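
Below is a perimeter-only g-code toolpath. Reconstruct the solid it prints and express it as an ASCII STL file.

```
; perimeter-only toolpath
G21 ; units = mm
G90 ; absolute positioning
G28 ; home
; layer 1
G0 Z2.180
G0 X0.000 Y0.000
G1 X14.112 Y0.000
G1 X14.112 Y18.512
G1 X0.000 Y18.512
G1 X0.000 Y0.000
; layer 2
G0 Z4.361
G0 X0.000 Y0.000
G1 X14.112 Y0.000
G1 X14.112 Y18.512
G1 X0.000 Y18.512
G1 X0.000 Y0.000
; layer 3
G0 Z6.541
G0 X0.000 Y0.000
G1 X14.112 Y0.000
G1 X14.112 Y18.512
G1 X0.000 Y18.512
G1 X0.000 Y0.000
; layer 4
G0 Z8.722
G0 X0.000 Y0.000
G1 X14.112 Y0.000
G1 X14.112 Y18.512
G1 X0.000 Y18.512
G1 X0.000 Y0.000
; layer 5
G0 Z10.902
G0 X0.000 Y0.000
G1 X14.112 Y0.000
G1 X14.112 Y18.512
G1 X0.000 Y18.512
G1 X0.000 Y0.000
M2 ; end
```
solid part
  facet normal 0.0000 0.0000 -1.0000
    outer loop
      vertex 14.112 18.512 0.000
      vertex 14.112 0.000 0.000
      vertex 0.000 0.000 0.000
    endloop
  endfacet
  facet normal 0.0000 0.0000 -1.0000
    outer loop
      vertex 0.000 18.512 0.000
      vertex 14.112 18.512 0.000
      vertex 0.000 0.000 0.000
    endloop
  endfacet
  facet normal 0.0000 0.0000 1.0000
    outer loop
      vertex 0.000 0.000 10.902
      vertex 14.112 0.000 10.902
      vertex 14.112 18.512 10.902
    endloop
  endfacet
  facet normal 0.0000 0.0000 1.0000
    outer loop
      vertex 0.000 0.000 10.902
      vertex 14.112 18.512 10.902
      vertex 0.000 18.512 10.902
    endloop
  endfacet
  facet normal 0.0000 -1.0000 0.0000
    outer loop
      vertex 0.000 0.000 0.000
      vertex 14.112 0.000 0.000
      vertex 14.112 0.000 10.902
    endloop
  endfacet
  facet normal 0.0000 -1.0000 0.0000
    outer loop
      vertex 0.000 0.000 0.000
      vertex 14.112 0.000 10.902
      vertex 0.000 0.000 10.902
    endloop
  endfacet
  facet normal 0.0000 1.0000 0.0000
    outer loop
      vertex 14.112 18.512 10.902
      vertex 14.112 18.512 0.000
      vertex 0.000 18.512 0.000
    endloop
  endfacet
  facet normal 0.0000 1.0000 0.0000
    outer loop
      vertex 0.000 18.512 10.902
      vertex 14.112 18.512 10.902
      vertex 0.000 18.512 0.000
    endloop
  endfacet
  facet normal -1.0000 0.0000 0.0000
    outer loop
      vertex 0.000 18.512 10.902
      vertex 0.000 18.512 0.000
      vertex 0.000 0.000 0.000
    endloop
  endfacet
  facet normal -1.0000 0.0000 0.0000
    outer loop
      vertex 0.000 0.000 10.902
      vertex 0.000 18.512 10.902
      vertex 0.000 0.000 0.000
    endloop
  endfacet
  facet normal 1.0000 0.0000 0.0000
    outer loop
      vertex 14.112 0.000 0.000
      vertex 14.112 18.512 0.000
      vertex 14.112 18.512 10.902
    endloop
  endfacet
  facet normal 1.0000 0.0000 0.0000
    outer loop
      vertex 14.112 0.000 0.000
      vertex 14.112 18.512 10.902
      vertex 14.112 0.000 10.902
    endloop
  endfacet
endsolid part

The G0 Z moves step by Δz≈2.180 mm. Every layer's G1 loop is the same polygon, so the solid is a straight extrusion of it from z=0 to z≈10.9. Closing with flat bottom and top caps and triangulating gives 12 facets — a rectangular box, roughly 14.1 × 18.5 mm footprint and 10.9 mm tall.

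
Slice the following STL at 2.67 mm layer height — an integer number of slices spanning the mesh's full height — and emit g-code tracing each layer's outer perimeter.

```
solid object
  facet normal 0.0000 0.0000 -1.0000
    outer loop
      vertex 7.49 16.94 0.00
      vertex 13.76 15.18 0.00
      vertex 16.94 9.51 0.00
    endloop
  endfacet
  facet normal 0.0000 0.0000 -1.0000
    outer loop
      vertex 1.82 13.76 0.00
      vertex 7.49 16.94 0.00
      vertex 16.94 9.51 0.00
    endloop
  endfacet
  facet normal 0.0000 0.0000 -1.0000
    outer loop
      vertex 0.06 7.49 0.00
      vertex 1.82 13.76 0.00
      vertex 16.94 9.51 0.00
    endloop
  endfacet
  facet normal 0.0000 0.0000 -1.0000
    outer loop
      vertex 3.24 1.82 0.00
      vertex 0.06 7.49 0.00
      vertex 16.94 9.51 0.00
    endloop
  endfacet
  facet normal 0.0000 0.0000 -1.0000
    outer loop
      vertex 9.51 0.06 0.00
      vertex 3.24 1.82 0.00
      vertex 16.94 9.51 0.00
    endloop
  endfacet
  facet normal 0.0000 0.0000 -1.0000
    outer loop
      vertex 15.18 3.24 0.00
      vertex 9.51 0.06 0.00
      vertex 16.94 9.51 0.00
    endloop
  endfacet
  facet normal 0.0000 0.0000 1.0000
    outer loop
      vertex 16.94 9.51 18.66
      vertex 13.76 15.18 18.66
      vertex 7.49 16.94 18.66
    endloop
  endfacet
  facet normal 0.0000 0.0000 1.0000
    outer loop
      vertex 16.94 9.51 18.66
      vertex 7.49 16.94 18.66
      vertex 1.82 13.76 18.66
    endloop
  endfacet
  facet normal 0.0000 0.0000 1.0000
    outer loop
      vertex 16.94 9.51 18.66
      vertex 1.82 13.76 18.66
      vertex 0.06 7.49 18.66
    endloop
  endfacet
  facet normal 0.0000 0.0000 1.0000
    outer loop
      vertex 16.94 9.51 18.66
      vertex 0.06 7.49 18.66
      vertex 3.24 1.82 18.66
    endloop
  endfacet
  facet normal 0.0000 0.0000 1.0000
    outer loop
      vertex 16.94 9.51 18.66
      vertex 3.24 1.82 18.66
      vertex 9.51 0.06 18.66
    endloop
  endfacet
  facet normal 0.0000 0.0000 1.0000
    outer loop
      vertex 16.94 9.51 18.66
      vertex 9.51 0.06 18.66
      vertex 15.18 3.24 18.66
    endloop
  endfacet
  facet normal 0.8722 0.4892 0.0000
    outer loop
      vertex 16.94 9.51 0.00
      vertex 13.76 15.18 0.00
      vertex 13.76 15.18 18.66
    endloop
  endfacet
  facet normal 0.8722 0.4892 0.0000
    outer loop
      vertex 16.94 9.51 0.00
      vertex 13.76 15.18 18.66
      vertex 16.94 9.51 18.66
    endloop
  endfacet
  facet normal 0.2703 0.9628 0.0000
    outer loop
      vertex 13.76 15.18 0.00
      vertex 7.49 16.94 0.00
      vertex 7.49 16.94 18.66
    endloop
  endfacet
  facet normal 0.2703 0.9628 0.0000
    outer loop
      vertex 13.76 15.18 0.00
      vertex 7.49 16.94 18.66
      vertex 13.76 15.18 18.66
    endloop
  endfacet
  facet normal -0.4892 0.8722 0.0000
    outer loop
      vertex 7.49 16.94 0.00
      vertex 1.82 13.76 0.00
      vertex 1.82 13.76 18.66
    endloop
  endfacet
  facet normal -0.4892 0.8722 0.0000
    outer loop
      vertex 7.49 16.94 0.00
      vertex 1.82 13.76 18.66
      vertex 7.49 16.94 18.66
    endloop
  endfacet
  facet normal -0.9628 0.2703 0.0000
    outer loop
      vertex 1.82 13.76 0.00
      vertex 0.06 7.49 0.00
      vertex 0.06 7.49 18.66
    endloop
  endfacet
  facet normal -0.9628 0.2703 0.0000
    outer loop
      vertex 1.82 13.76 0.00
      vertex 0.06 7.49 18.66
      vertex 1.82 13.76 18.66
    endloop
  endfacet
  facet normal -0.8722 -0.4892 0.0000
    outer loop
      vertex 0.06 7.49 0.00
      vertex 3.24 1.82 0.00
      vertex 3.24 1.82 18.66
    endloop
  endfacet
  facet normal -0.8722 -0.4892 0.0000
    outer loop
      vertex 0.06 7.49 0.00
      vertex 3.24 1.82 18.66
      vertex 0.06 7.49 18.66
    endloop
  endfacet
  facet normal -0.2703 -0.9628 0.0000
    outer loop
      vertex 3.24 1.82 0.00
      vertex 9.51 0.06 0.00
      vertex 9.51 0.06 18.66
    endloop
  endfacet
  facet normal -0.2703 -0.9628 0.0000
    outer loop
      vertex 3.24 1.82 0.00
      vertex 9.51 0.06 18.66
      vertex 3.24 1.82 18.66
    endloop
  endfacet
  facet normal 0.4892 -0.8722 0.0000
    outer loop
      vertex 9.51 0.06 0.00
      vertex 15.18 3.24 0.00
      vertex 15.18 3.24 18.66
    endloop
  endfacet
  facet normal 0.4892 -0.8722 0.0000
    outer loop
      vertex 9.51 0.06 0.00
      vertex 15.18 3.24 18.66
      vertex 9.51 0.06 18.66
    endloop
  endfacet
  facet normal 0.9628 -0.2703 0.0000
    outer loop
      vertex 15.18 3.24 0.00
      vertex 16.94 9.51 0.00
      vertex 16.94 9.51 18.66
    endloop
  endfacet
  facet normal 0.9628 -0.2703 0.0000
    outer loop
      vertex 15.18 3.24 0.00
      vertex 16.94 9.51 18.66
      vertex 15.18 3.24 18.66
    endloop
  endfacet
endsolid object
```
; perimeter-only toolpath
G21 ; units = mm
G90 ; absolute positioning
G28 ; home
; layer 1
G0 Z2.67
G0 X16.94 Y9.51
G1 X13.76 Y15.18
G1 X7.49 Y16.94
G1 X1.82 Y13.76
G1 X0.06 Y7.49
G1 X3.24 Y1.82
G1 X9.51 Y0.06
G1 X15.18 Y3.24
G1 X16.94 Y9.51
; layer 2
G0 Z5.33
G0 X16.94 Y9.51
G1 X13.76 Y15.18
G1 X7.49 Y16.94
G1 X1.82 Y13.76
G1 X0.06 Y7.49
G1 X3.24 Y1.82
G1 X9.51 Y0.06
G1 X15.18 Y3.24
G1 X16.94 Y9.51
; layer 3
G0 Z8.00
G0 X16.94 Y9.51
G1 X13.76 Y15.18
G1 X7.49 Y16.94
G1 X1.82 Y13.76
G1 X0.06 Y7.49
G1 X3.24 Y1.82
G1 X9.51 Y0.06
G1 X15.18 Y3.24
G1 X16.94 Y9.51
; layer 4
G0 Z10.66
G0 X16.94 Y9.51
G1 X13.76 Y15.18
G1 X7.49 Y16.94
G1 X1.82 Y13.76
G1 X0.06 Y7.49
G1 X3.24 Y1.82
G1 X9.51 Y0.06
G1 X15.18 Y3.24
G1 X16.94 Y9.51
; layer 5
G0 Z13.33
G0 X16.94 Y9.51
G1 X13.76 Y15.18
G1 X7.49 Y16.94
G1 X1.82 Y13.76
G1 X0.06 Y7.49
G1 X3.24 Y1.82
G1 X9.51 Y0.06
G1 X15.18 Y3.24
G1 X16.94 Y9.51
; layer 6
G0 Z15.99
G0 X16.94 Y9.51
G1 X13.76 Y15.18
G1 X7.49 Y16.94
G1 X1.82 Y13.76
G1 X0.06 Y7.49
G1 X3.24 Y1.82
G1 X9.51 Y0.06
G1 X15.18 Y3.24
G1 X16.94 Y9.51
; layer 7
G0 Z18.66
G0 X16.94 Y9.51
G1 X13.76 Y15.18
G1 X7.49 Y16.94
G1 X1.82 Y13.76
G1 X0.06 Y7.49
G1 X3.24 Y1.82
G1 X9.51 Y0.06
G1 X15.18 Y3.24
G1 X16.94 Y9.51
M2 ; end

The solid is a regular 8-sided prism (a cylinder approximated with 8 flat sides), circumscribed radius ≈ 8.5 mm, height ≈ 18.7 mm. Slicing at Δz = 2.67 mm — 7 equal slices spanning the solid's height, so layer i sits at z = i·h/7 — gives 7 non-empty perimeters. Each is a 8-segment closed polygon; G0 lifts to the layer z and rapids to the start vertex, then G1 traces the edges.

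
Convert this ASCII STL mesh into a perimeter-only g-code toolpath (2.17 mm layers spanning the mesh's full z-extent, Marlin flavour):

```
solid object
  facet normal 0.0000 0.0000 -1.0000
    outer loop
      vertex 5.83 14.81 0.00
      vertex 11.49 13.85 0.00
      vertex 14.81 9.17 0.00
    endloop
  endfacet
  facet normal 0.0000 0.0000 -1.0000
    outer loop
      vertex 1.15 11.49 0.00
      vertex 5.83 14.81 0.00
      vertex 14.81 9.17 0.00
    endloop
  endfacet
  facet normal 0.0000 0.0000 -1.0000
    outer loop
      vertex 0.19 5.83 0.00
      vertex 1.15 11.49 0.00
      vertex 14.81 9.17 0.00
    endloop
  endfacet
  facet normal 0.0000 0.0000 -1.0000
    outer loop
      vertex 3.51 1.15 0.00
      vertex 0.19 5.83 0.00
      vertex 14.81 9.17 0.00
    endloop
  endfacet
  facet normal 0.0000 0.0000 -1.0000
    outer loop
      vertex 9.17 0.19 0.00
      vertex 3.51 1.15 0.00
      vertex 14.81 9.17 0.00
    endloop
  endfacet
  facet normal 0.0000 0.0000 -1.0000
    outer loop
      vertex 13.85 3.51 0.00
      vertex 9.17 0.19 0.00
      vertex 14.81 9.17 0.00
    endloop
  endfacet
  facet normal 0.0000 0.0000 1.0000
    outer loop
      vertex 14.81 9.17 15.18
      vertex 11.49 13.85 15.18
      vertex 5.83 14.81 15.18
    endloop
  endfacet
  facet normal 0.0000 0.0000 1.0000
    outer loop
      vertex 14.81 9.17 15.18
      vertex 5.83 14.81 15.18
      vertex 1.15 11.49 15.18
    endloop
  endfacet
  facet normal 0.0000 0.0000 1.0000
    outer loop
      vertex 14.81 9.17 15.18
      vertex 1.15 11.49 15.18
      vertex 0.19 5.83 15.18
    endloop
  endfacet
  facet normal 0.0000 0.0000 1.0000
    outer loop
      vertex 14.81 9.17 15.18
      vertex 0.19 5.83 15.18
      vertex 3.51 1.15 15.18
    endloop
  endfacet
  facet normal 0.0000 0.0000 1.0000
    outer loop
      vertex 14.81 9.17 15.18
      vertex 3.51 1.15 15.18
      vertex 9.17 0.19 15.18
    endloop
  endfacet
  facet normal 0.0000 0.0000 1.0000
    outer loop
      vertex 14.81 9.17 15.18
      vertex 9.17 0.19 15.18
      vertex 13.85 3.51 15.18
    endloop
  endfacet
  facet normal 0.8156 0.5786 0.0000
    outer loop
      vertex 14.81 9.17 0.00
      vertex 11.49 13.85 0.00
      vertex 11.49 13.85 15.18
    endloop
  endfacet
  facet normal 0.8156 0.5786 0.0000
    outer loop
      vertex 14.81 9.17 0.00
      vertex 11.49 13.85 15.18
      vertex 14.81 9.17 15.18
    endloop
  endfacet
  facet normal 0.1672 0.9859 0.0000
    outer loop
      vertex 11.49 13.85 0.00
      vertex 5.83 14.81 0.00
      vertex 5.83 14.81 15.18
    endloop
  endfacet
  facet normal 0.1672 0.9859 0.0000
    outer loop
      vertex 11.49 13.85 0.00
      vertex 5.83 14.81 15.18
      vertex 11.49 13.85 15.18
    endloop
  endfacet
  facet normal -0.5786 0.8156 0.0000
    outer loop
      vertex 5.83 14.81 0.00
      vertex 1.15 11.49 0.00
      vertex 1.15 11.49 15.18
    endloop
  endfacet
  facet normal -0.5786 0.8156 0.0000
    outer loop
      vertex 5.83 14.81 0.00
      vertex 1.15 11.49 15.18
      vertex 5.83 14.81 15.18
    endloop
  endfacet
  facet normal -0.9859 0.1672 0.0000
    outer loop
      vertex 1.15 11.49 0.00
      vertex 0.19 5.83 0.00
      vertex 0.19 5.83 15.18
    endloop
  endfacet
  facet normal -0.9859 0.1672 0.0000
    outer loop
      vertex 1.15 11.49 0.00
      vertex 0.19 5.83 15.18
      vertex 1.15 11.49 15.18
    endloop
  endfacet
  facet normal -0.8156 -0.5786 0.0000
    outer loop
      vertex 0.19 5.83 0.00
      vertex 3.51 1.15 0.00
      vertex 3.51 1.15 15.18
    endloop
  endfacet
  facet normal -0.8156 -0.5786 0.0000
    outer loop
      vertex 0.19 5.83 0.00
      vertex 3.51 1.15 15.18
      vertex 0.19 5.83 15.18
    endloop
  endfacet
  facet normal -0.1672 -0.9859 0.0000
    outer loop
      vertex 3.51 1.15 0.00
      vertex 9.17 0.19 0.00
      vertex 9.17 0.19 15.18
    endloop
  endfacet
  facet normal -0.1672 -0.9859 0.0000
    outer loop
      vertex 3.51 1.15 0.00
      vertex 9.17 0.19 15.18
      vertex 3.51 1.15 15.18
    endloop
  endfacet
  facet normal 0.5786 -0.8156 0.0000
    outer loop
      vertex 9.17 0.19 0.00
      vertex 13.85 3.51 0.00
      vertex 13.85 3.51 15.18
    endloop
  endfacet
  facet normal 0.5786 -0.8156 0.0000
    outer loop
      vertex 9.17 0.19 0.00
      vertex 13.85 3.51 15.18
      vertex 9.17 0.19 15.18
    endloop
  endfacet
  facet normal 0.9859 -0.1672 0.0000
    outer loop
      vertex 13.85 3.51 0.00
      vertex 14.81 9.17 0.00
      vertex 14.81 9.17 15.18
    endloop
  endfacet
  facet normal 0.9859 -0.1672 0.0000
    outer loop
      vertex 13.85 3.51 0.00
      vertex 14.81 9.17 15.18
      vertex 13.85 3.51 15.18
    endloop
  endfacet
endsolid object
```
; perimeter-only toolpath
G21 ; units = mm
G90 ; absolute positioning
G28 ; home
; layer 1
G0 Z2.17
G0 X14.81 Y9.17
G1 X11.49 Y13.85
G1 X5.83 Y14.81
G1 X1.15 Y11.49
G1 X0.19 Y5.83
G1 X3.51 Y1.15
G1 X9.17 Y0.19
G1 X13.85 Y3.51
G1 X14.81 Y9.17
; layer 2
G0 Z4.34
G0 X14.81 Y9.17
G1 X11.49 Y13.85
G1 X5.83 Y14.81
G1 X1.15 Y11.49
G1 X0.19 Y5.83
G1 X3.51 Y1.15
G1 X9.17 Y0.19
G1 X13.85 Y3.51
G1 X14.81 Y9.17
; layer 3
G0 Z6.51
G0 X14.81 Y9.17
G1 X11.49 Y13.85
G1 X5.83 Y14.81
G1 X1.15 Y11.49
G1 X0.19 Y5.83
G1 X3.51 Y1.15
G1 X9.17 Y0.19
G1 X13.85 Y3.51
G1 X14.81 Y9.17
; layer 4
G0 Z8.67
G0 X14.81 Y9.17
G1 X11.49 Y13.85
G1 X5.83 Y14.81
G1 X1.15 Y11.49
G1 X0.19 Y5.83
G1 X3.51 Y1.15
G1 X9.17 Y0.19
G1 X13.85 Y3.51
G1 X14.81 Y9.17
; layer 5
G0 Z10.84
G0 X14.81 Y9.17
G1 X11.49 Y13.85
G1 X5.83 Y14.81
G1 X1.15 Y11.49
G1 X0.19 Y5.83
G1 X3.51 Y1.15
G1 X9.17 Y0.19
G1 X13.85 Y3.51
G1 X14.81 Y9.17
; layer 6
G0 Z13.01
G0 X14.81 Y9.17
G1 X11.49 Y13.85
G1 X5.83 Y14.81
G1 X1.15 Y11.49
G1 X0.19 Y5.83
G1 X3.51 Y1.15
G1 X9.17 Y0.19
G1 X13.85 Y3.51
G1 X14.81 Y9.17
; layer 7
G0 Z15.18
G0 X14.81 Y9.17
G1 X11.49 Y13.85
G1 X5.83 Y14.81
G1 X1.15 Y11.49
G1 X0.19 Y5.83
G1 X3.51 Y1.15
G1 X9.17 Y0.19
G1 X13.85 Y3.51
G1 X14.81 Y9.17
M2 ; end

The solid is a regular 8-sided prism (a cylinder approximated with 8 flat sides), circumscribed radius ≈ 7.5 mm, height ≈ 15.2 mm. Slicing at Δz = 2.17 mm — 7 equal slices spanning the solid's height, so layer i sits at z = i·h/7 — gives 7 non-empty perimeters. Each is a 8-segment closed polygon; G0 lifts to the layer z and rapids to the start vertex, then G1 traces the edges.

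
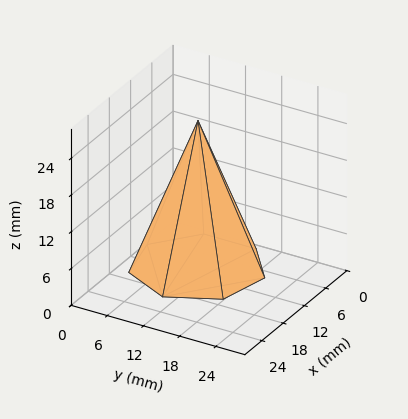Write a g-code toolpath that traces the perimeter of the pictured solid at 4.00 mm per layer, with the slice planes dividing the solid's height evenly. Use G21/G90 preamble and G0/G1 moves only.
Reading the render: the shape is a regular 7-sided pyramid, base circumscribed radius ≈ 10 mm, apex at z ≈ 24 mm (dimensions read to the nearest mm from the axis ticks). For the g-code, the solid's height is divided into equal slices at the stated Δz and each level perimeter traced with G1 moves after a G0 lift.

; perimeter-only toolpath
G21 ; units = mm
G90 ; absolute positioning
G28 ; home
; layer 1
G0 Z4.00
G0 X18.33 Y10.00
G1 X15.19 Y16.52
G1 X8.14 Y18.13
G1 X2.49 Y13.62
G1 X2.49 Y6.38
G1 X8.14 Y1.87
G1 X15.19 Y3.48
G1 X18.33 Y10.00
; layer 2
G0 Z8.00
G0 X16.67 Y10.00
G1 X14.15 Y15.21
G1 X8.51 Y16.50
G1 X3.99 Y12.89
G1 X3.99 Y7.11
G1 X8.51 Y3.50
G1 X14.15 Y4.79
G1 X16.67 Y10.00
; layer 3
G0 Z12.00
G0 X15.00 Y10.00
G1 X13.12 Y13.91
G1 X8.88 Y14.88
G1 X5.50 Y12.17
G1 X5.50 Y7.83
G1 X8.88 Y5.12
G1 X13.12 Y6.09
G1 X15.00 Y10.00
; layer 4
G0 Z16.00
G0 X13.33 Y10.00
G1 X12.08 Y12.61
G1 X9.26 Y13.25
G1 X7.00 Y11.45
G1 X7.00 Y8.55
G1 X9.26 Y6.75
G1 X12.08 Y7.39
G1 X13.33 Y10.00
; layer 5
G0 Z20.00
G0 X11.67 Y10.00
G1 X11.04 Y11.30
G1 X9.63 Y11.62
G1 X8.50 Y10.72
G1 X8.50 Y9.28
G1 X9.63 Y8.38
G1 X11.04 Y8.70
G1 X11.67 Y10.00
M2 ; end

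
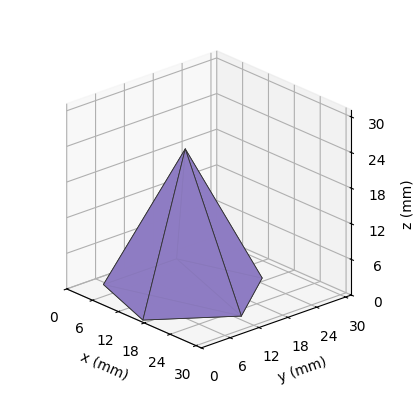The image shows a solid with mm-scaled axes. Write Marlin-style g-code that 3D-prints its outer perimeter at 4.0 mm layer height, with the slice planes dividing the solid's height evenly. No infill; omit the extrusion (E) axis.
Reading the render: the shape is a regular 5-sided pyramid, base circumscribed radius ≈ 13 mm, apex at z ≈ 24 mm (dimensions read to the nearest mm from the axis ticks). For the g-code, the solid's height is divided into equal slices at the stated Δz and each level perimeter traced with G1 moves after a G0 lift.

; perimeter-only toolpath
G21 ; units = mm
G90 ; absolute positioning
G28 ; home
; layer 1
G0 Z4.0
G0 X23.8 Y13.0
G1 X16.3 Y23.3
G1 X4.2 Y19.3
G1 X4.2 Y6.7
G1 X16.3 Y2.7
G1 X23.8 Y13.0
; layer 2
G0 Z8.0
G0 X21.7 Y13.0
G1 X15.7 Y21.3
G1 X6.0 Y18.1
G1 X6.0 Y7.9
G1 X15.7 Y4.7
G1 X21.7 Y13.0
; layer 3
G0 Z12.0
G0 X19.5 Y13.0
G1 X15.0 Y19.2
G1 X7.8 Y16.8
G1 X7.8 Y9.2
G1 X15.0 Y6.8
G1 X19.5 Y13.0
; layer 4
G0 Z16.0
G0 X17.3 Y13.0
G1 X14.3 Y17.1
G1 X9.5 Y15.5
G1 X9.5 Y10.5
G1 X14.3 Y8.9
G1 X17.3 Y13.0
; layer 5
G0 Z20.0
G0 X15.2 Y13.0
G1 X13.7 Y15.1
G1 X11.2 Y14.3
G1 X11.2 Y11.7
G1 X13.7 Y10.9
G1 X15.2 Y13.0
M2 ; end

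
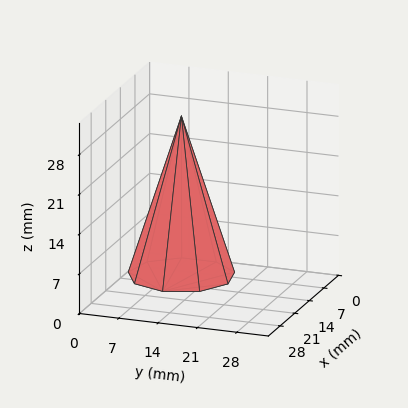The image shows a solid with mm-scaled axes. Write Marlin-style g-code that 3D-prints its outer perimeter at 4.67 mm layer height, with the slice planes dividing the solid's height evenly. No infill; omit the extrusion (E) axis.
Reading the render: the shape is a regular 9-sided pyramid, base circumscribed radius ≈ 9 mm, apex at z ≈ 28 mm (dimensions read to the nearest mm from the axis ticks). For the g-code, the solid's height is divided into equal slices at the stated Δz and each level perimeter traced with G1 moves after a G0 lift.

; perimeter-only toolpath
G21 ; units = mm
G90 ; absolute positioning
G28 ; home
; layer 1
G0 Z4.67
G0 X16.50 Y9.00
G1 X14.74 Y13.82
G1 X10.30 Y16.38
G1 X5.25 Y15.49
G1 X1.95 Y11.57
G1 X1.95 Y6.43
G1 X5.25 Y2.51
G1 X10.30 Y1.62
G1 X14.74 Y4.18
G1 X16.50 Y9.00
; layer 2
G0 Z9.33
G0 X15.00 Y9.00
G1 X13.59 Y12.86
G1 X10.04 Y14.91
G1 X6.00 Y14.19
G1 X3.36 Y11.05
G1 X3.36 Y6.95
G1 X6.00 Y3.81
G1 X10.04 Y3.09
G1 X13.59 Y5.14
G1 X15.00 Y9.00
; layer 3
G0 Z14.00
G0 X13.50 Y9.00
G1 X12.45 Y11.89
G1 X9.78 Y13.43
G1 X6.75 Y12.89
G1 X4.77 Y10.54
G1 X4.77 Y7.46
G1 X6.75 Y5.11
G1 X9.78 Y4.57
G1 X12.45 Y6.11
G1 X13.50 Y9.00
; layer 4
G0 Z18.67
G0 X12.00 Y9.00
G1 X11.30 Y10.93
G1 X9.52 Y11.95
G1 X7.50 Y11.60
G1 X6.18 Y10.03
G1 X6.18 Y7.97
G1 X7.50 Y6.40
G1 X9.52 Y6.05
G1 X11.30 Y7.07
G1 X12.00 Y9.00
; layer 5
G0 Z23.33
G0 X10.50 Y9.00
G1 X10.15 Y9.96
G1 X9.26 Y10.48
G1 X8.25 Y10.30
G1 X7.59 Y9.51
G1 X7.59 Y8.49
G1 X8.25 Y7.70
G1 X9.26 Y7.52
G1 X10.15 Y8.04
G1 X10.50 Y9.00
M2 ; end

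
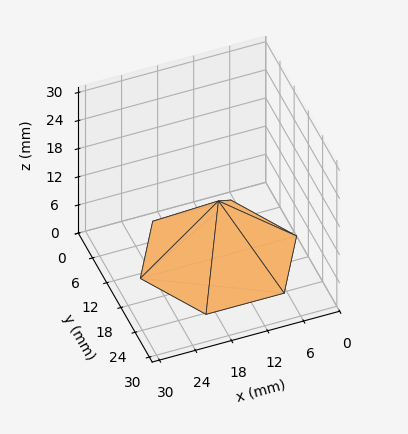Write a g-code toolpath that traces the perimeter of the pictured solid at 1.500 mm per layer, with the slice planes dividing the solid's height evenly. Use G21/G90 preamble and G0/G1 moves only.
Reading the render: the shape is a regular 6-sided pyramid, base circumscribed radius ≈ 13 mm, apex at z ≈ 12 mm (dimensions read to the nearest mm from the axis ticks). For the g-code, the solid's height is divided into equal slices at the stated Δz and each level perimeter traced with G1 moves after a G0 lift.

; perimeter-only toolpath
G21 ; units = mm
G90 ; absolute positioning
G28 ; home
; layer 1
G0 Z1.500
G0 X24.375 Y13.000
G1 X18.688 Y22.851
G1 X7.312 Y22.851
G1 X1.625 Y13.000
G1 X7.312 Y3.149
G1 X18.688 Y3.149
G1 X24.375 Y13.000
; layer 2
G0 Z3.000
G0 X22.750 Y13.000
G1 X17.875 Y21.444
G1 X8.125 Y21.444
G1 X3.250 Y13.000
G1 X8.125 Y4.556
G1 X17.875 Y4.556
G1 X22.750 Y13.000
; layer 3
G0 Z4.500
G0 X21.125 Y13.000
G1 X17.062 Y20.036
G1 X8.938 Y20.036
G1 X4.875 Y13.000
G1 X8.938 Y5.964
G1 X17.062 Y5.964
G1 X21.125 Y13.000
; layer 4
G0 Z6.000
G0 X19.500 Y13.000
G1 X16.250 Y18.629
G1 X9.750 Y18.629
G1 X6.500 Y13.000
G1 X9.750 Y7.371
G1 X16.250 Y7.371
G1 X19.500 Y13.000
; layer 5
G0 Z7.500
G0 X17.875 Y13.000
G1 X15.438 Y17.222
G1 X10.562 Y17.222
G1 X8.125 Y13.000
G1 X10.562 Y8.778
G1 X15.438 Y8.778
G1 X17.875 Y13.000
; layer 6
G0 Z9.000
G0 X16.250 Y13.000
G1 X14.625 Y15.814
G1 X11.375 Y15.814
G1 X9.750 Y13.000
G1 X11.375 Y10.185
G1 X14.625 Y10.185
G1 X16.250 Y13.000
; layer 7
G0 Z10.500
G0 X14.625 Y13.000
G1 X13.812 Y14.407
G1 X12.188 Y14.407
G1 X11.375 Y13.000
G1 X12.188 Y11.593
G1 X13.812 Y11.593
G1 X14.625 Y13.000
M2 ; end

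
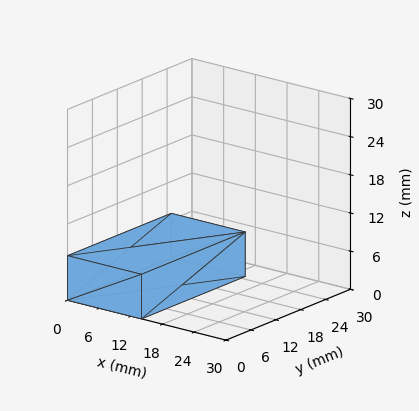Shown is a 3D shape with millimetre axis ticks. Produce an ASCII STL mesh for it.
Reading the render: the shape is a rectangular box, roughly 14 × 25 mm footprint and 7 mm tall (dimensions read to the nearest mm from the axis ticks). For the STL, each face is triangulated and given an outward normal.

solid part
  facet normal 0.0000 0.0000 -1.0000
    outer loop
      vertex 14.000 25.000 0.000
      vertex 14.000 0.000 0.000
      vertex 0.000 0.000 0.000
    endloop
  endfacet
  facet normal 0.0000 0.0000 -1.0000
    outer loop
      vertex 0.000 25.000 0.000
      vertex 14.000 25.000 0.000
      vertex 0.000 0.000 0.000
    endloop
  endfacet
  facet normal 0.0000 0.0000 1.0000
    outer loop
      vertex 0.000 0.000 7.000
      vertex 14.000 0.000 7.000
      vertex 14.000 25.000 7.000
    endloop
  endfacet
  facet normal 0.0000 0.0000 1.0000
    outer loop
      vertex 0.000 0.000 7.000
      vertex 14.000 25.000 7.000
      vertex 0.000 25.000 7.000
    endloop
  endfacet
  facet normal 0.0000 -1.0000 0.0000
    outer loop
      vertex 0.000 0.000 0.000
      vertex 14.000 0.000 0.000
      vertex 14.000 0.000 7.000
    endloop
  endfacet
  facet normal 0.0000 -1.0000 0.0000
    outer loop
      vertex 0.000 0.000 0.000
      vertex 14.000 0.000 7.000
      vertex 0.000 0.000 7.000
    endloop
  endfacet
  facet normal 0.0000 1.0000 0.0000
    outer loop
      vertex 14.000 25.000 7.000
      vertex 14.000 25.000 0.000
      vertex 0.000 25.000 0.000
    endloop
  endfacet
  facet normal 0.0000 1.0000 0.0000
    outer loop
      vertex 0.000 25.000 7.000
      vertex 14.000 25.000 7.000
      vertex 0.000 25.000 0.000
    endloop
  endfacet
  facet normal -1.0000 0.0000 0.0000
    outer loop
      vertex 0.000 25.000 7.000
      vertex 0.000 25.000 0.000
      vertex 0.000 0.000 0.000
    endloop
  endfacet
  facet normal -1.0000 0.0000 0.0000
    outer loop
      vertex 0.000 0.000 7.000
      vertex 0.000 25.000 7.000
      vertex 0.000 0.000 0.000
    endloop
  endfacet
  facet normal 1.0000 0.0000 0.0000
    outer loop
      vertex 14.000 0.000 0.000
      vertex 14.000 25.000 0.000
      vertex 14.000 25.000 7.000
    endloop
  endfacet
  facet normal 1.0000 0.0000 0.0000
    outer loop
      vertex 14.000 0.000 0.000
      vertex 14.000 25.000 7.000
      vertex 14.000 0.000 7.000
    endloop
  endfacet
endsolid part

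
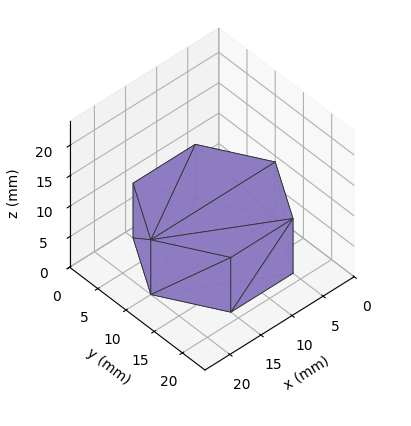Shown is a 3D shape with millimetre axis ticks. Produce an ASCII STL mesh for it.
Reading the render: the shape is a regular 6-sided prism (a cylinder approximated with 6 flat sides), circumscribed radius ≈ 10 mm, height ≈ 9 mm (dimensions read to the nearest mm from the axis ticks). For the STL, each face is triangulated and given an outward normal.

solid part
  facet normal 0.0000 0.0000 -1.0000
    outer loop
      vertex 5.000 18.660 0.000
      vertex 15.000 18.660 0.000
      vertex 20.000 10.000 0.000
    endloop
  endfacet
  facet normal 0.0000 0.0000 -1.0000
    outer loop
      vertex 0.000 10.000 0.000
      vertex 5.000 18.660 0.000
      vertex 20.000 10.000 0.000
    endloop
  endfacet
  facet normal 0.0000 0.0000 -1.0000
    outer loop
      vertex 5.000 1.340 0.000
      vertex 0.000 10.000 0.000
      vertex 20.000 10.000 0.000
    endloop
  endfacet
  facet normal 0.0000 0.0000 -1.0000
    outer loop
      vertex 15.000 1.340 0.000
      vertex 5.000 1.340 0.000
      vertex 20.000 10.000 0.000
    endloop
  endfacet
  facet normal 0.0000 0.0000 1.0000
    outer loop
      vertex 20.000 10.000 9.000
      vertex 15.000 18.660 9.000
      vertex 5.000 18.660 9.000
    endloop
  endfacet
  facet normal 0.0000 0.0000 1.0000
    outer loop
      vertex 20.000 10.000 9.000
      vertex 5.000 18.660 9.000
      vertex 0.000 10.000 9.000
    endloop
  endfacet
  facet normal 0.0000 0.0000 1.0000
    outer loop
      vertex 20.000 10.000 9.000
      vertex 0.000 10.000 9.000
      vertex 5.000 1.340 9.000
    endloop
  endfacet
  facet normal 0.0000 0.0000 1.0000
    outer loop
      vertex 20.000 10.000 9.000
      vertex 5.000 1.340 9.000
      vertex 15.000 1.340 9.000
    endloop
  endfacet
  facet normal 0.8660 0.5000 0.0000
    outer loop
      vertex 20.000 10.000 0.000
      vertex 15.000 18.660 0.000
      vertex 15.000 18.660 9.000
    endloop
  endfacet
  facet normal 0.8660 0.5000 0.0000
    outer loop
      vertex 20.000 10.000 0.000
      vertex 15.000 18.660 9.000
      vertex 20.000 10.000 9.000
    endloop
  endfacet
  facet normal 0.0000 1.0000 0.0000
    outer loop
      vertex 15.000 18.660 0.000
      vertex 5.000 18.660 0.000
      vertex 5.000 18.660 9.000
    endloop
  endfacet
  facet normal 0.0000 1.0000 0.0000
    outer loop
      vertex 15.000 18.660 0.000
      vertex 5.000 18.660 9.000
      vertex 15.000 18.660 9.000
    endloop
  endfacet
  facet normal -0.8660 0.5000 0.0000
    outer loop
      vertex 5.000 18.660 0.000
      vertex 0.000 10.000 0.000
      vertex 0.000 10.000 9.000
    endloop
  endfacet
  facet normal -0.8660 0.5000 0.0000
    outer loop
      vertex 5.000 18.660 0.000
      vertex 0.000 10.000 9.000
      vertex 5.000 18.660 9.000
    endloop
  endfacet
  facet normal -0.8660 -0.5000 0.0000
    outer loop
      vertex 0.000 10.000 0.000
      vertex 5.000 1.340 0.000
      vertex 5.000 1.340 9.000
    endloop
  endfacet
  facet normal -0.8660 -0.5000 0.0000
    outer loop
      vertex 0.000 10.000 0.000
      vertex 5.000 1.340 9.000
      vertex 0.000 10.000 9.000
    endloop
  endfacet
  facet normal 0.0000 -1.0000 0.0000
    outer loop
      vertex 5.000 1.340 0.000
      vertex 15.000 1.340 0.000
      vertex 15.000 1.340 9.000
    endloop
  endfacet
  facet normal 0.0000 -1.0000 0.0000
    outer loop
      vertex 5.000 1.340 0.000
      vertex 15.000 1.340 9.000
      vertex 5.000 1.340 9.000
    endloop
  endfacet
  facet normal 0.8660 -0.5000 0.0000
    outer loop
      vertex 15.000 1.340 0.000
      vertex 20.000 10.000 0.000
      vertex 20.000 10.000 9.000
    endloop
  endfacet
  facet normal 0.8660 -0.5000 0.0000
    outer loop
      vertex 15.000 1.340 0.000
      vertex 20.000 10.000 9.000
      vertex 15.000 1.340 9.000
    endloop
  endfacet
endsolid part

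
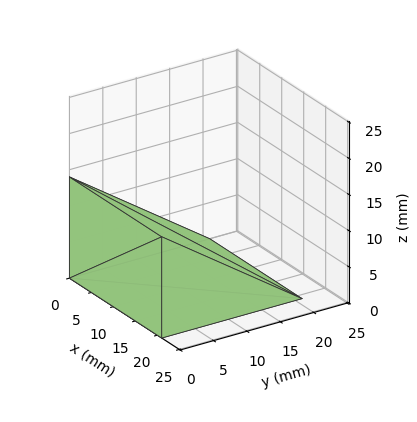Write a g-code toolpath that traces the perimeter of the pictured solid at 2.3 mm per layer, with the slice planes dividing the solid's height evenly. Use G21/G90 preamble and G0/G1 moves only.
Reading the render: the shape is a wedge (ramp): 21 × 21 mm base, rising to 14 mm along the y=0 edge and sloping linearly to z=0 at y=21 (dimensions read to the nearest mm from the axis ticks). For the g-code, the solid's height is divided into equal slices at the stated Δz and each level perimeter traced with G1 moves after a G0 lift.

; perimeter-only toolpath
G21 ; units = mm
G90 ; absolute positioning
G28 ; home
; layer 1
G0 Z2.3
G0 X0.0 Y0.0
G1 X21.0 Y0.0
G1 X21.0 Y17.5
G1 X0.0 Y17.5
G1 X0.0 Y0.0
; layer 2
G0 Z4.7
G0 X0.0 Y0.0
G1 X21.0 Y0.0
G1 X21.0 Y14.0
G1 X0.0 Y14.0
G1 X0.0 Y0.0
; layer 3
G0 Z7.0
G0 X0.0 Y0.0
G1 X21.0 Y0.0
G1 X21.0 Y10.5
G1 X0.0 Y10.5
G1 X0.0 Y0.0
; layer 4
G0 Z9.3
G0 X0.0 Y0.0
G1 X21.0 Y0.0
G1 X21.0 Y7.0
G1 X0.0 Y7.0
G1 X0.0 Y0.0
; layer 5
G0 Z11.7
G0 X0.0 Y0.0
G1 X21.0 Y0.0
G1 X21.0 Y3.5
G1 X0.0 Y3.5
G1 X0.0 Y0.0
M2 ; end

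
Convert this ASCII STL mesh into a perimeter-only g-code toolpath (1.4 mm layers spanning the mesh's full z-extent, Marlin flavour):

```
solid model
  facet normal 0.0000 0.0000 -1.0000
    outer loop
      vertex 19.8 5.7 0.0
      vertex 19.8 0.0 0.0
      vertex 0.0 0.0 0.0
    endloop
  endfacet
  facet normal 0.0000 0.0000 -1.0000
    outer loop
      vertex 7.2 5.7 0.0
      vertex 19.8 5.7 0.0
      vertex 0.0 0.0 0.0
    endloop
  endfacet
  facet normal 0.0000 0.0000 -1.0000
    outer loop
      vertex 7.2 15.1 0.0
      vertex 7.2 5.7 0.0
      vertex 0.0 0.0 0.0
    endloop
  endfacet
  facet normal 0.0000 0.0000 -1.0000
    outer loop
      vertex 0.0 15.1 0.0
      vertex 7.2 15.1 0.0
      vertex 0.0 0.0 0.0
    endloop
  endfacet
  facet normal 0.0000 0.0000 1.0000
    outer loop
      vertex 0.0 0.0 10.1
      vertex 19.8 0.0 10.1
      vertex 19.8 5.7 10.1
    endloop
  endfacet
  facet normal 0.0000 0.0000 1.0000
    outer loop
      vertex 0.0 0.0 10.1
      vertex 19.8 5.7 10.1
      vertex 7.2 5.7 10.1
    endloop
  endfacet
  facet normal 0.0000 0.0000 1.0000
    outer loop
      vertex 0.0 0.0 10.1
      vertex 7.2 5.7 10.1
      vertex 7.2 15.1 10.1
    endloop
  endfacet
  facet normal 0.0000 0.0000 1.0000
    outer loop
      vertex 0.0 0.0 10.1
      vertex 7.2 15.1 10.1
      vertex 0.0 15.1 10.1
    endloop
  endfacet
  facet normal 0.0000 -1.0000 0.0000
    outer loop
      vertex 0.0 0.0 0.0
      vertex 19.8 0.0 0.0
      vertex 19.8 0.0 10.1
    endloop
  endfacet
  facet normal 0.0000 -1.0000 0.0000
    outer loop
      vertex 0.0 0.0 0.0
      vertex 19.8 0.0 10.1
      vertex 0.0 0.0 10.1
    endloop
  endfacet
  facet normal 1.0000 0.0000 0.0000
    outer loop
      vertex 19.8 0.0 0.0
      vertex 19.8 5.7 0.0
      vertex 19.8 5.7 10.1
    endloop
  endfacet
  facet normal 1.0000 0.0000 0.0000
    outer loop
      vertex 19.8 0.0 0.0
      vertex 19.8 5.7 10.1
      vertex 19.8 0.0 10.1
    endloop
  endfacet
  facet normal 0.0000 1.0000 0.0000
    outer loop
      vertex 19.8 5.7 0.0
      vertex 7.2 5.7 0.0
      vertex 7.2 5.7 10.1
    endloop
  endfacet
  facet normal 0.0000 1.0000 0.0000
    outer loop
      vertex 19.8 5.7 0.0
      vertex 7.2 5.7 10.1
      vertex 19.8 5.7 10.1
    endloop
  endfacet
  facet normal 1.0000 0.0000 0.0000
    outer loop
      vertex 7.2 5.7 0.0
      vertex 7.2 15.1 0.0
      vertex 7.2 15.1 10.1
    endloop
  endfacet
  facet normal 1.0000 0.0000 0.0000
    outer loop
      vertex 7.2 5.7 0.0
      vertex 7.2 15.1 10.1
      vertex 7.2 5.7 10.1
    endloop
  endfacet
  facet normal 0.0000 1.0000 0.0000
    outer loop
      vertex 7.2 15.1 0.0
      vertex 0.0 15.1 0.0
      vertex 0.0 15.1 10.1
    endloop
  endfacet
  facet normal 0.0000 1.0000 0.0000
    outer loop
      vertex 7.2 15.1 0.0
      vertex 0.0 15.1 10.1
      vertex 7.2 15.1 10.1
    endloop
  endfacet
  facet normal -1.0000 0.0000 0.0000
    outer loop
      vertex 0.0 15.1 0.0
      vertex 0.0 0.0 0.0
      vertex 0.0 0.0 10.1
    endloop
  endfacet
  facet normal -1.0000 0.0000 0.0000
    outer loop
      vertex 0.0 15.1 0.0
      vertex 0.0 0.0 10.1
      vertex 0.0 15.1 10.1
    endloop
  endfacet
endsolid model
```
; perimeter-only toolpath
G21 ; units = mm
G90 ; absolute positioning
G28 ; home
; layer 1
G0 Z1.4
G0 X0.0 Y0.0
G1 X19.8 Y0.0
G1 X19.8 Y5.7
G1 X7.2 Y5.7
G1 X7.2 Y15.1
G1 X0.0 Y15.1
G1 X0.0 Y0.0
; layer 2
G0 Z2.9
G0 X0.0 Y0.0
G1 X19.8 Y0.0
G1 X19.8 Y5.7
G1 X7.2 Y5.7
G1 X7.2 Y15.1
G1 X0.0 Y15.1
G1 X0.0 Y0.0
; layer 3
G0 Z4.3
G0 X0.0 Y0.0
G1 X19.8 Y0.0
G1 X19.8 Y5.7
G1 X7.2 Y5.7
G1 X7.2 Y15.1
G1 X0.0 Y15.1
G1 X0.0 Y0.0
; layer 4
G0 Z5.8
G0 X0.0 Y0.0
G1 X19.8 Y0.0
G1 X19.8 Y5.7
G1 X7.2 Y5.7
G1 X7.2 Y15.1
G1 X0.0 Y15.1
G1 X0.0 Y0.0
; layer 5
G0 Z7.2
G0 X0.0 Y0.0
G1 X19.8 Y0.0
G1 X19.8 Y5.7
G1 X7.2 Y5.7
G1 X7.2 Y15.1
G1 X0.0 Y15.1
G1 X0.0 Y0.0
; layer 6
G0 Z8.7
G0 X0.0 Y0.0
G1 X19.8 Y0.0
G1 X19.8 Y5.7
G1 X7.2 Y5.7
G1 X7.2 Y15.1
G1 X0.0 Y15.1
G1 X0.0 Y0.0
; layer 7
G0 Z10.1
G0 X0.0 Y0.0
G1 X19.8 Y0.0
G1 X19.8 Y5.7
G1 X7.2 Y5.7
G1 X7.2 Y15.1
G1 X0.0 Y15.1
G1 X0.0 Y0.0
M2 ; end

The solid is an L-shaped prism: outer 19.8 × 15.1 mm, arm thicknesses ≈ 5.7 mm (horizontal) and 7.2 mm (vertical), extruded 10.1 mm in z. Slicing at Δz = 1.4 mm — 7 equal slices spanning the solid's height, so layer i sits at z = i·h/7 — gives 7 non-empty perimeters. Each is a 6-segment closed polygon; G0 lifts to the layer z and rapids to the start vertex, then G1 traces the edges.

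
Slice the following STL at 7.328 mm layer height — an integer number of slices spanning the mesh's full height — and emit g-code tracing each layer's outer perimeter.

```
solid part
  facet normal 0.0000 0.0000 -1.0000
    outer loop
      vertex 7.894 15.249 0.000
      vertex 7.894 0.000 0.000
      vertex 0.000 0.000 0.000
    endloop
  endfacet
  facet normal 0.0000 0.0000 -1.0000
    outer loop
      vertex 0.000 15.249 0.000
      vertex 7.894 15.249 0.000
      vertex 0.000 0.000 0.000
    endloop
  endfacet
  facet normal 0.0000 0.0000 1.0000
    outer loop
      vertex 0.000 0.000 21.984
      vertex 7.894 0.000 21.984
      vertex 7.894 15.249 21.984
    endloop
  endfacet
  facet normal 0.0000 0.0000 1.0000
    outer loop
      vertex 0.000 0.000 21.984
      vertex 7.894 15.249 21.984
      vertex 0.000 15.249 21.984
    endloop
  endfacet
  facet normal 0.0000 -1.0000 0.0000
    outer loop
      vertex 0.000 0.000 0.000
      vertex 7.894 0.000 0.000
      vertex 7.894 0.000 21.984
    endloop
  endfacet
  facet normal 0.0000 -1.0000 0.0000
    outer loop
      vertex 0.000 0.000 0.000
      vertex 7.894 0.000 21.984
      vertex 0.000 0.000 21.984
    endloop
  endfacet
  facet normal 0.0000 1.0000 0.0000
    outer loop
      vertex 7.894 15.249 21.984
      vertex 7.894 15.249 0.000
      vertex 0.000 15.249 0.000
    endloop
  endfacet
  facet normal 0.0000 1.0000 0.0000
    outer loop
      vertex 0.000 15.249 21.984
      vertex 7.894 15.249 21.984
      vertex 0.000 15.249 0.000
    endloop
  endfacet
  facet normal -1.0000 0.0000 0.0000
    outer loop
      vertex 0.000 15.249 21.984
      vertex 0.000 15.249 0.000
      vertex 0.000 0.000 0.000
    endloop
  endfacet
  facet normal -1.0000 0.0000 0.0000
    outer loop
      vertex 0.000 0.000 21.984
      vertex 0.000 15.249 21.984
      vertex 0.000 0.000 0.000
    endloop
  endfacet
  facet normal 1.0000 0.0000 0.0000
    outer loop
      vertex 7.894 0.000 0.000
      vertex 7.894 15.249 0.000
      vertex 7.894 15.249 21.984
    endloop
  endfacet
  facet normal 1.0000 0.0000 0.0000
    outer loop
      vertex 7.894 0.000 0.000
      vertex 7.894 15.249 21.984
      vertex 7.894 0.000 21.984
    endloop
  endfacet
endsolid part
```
; perimeter-only toolpath
G21 ; units = mm
G90 ; absolute positioning
G28 ; home
; layer 1
G0 Z7.328
G0 X0.000 Y0.000
G1 X7.894 Y0.000
G1 X7.894 Y15.249
G1 X0.000 Y15.249
G1 X0.000 Y0.000
; layer 2
G0 Z14.656
G0 X0.000 Y0.000
G1 X7.894 Y0.000
G1 X7.894 Y15.249
G1 X0.000 Y15.249
G1 X0.000 Y0.000
; layer 3
G0 Z21.984
G0 X0.000 Y0.000
G1 X7.894 Y0.000
G1 X7.894 Y15.249
G1 X0.000 Y15.249
G1 X0.000 Y0.000
M2 ; end

The solid is a rectangular box, roughly 7.89 × 15.2 mm footprint and 22 mm tall. Slicing at Δz = 7.328 mm — 3 equal slices spanning the solid's height, so layer i sits at z = i·h/3 — gives 3 non-empty perimeters. Each is a 4-segment closed polygon; G0 lifts to the layer z and rapids to the start vertex, then G1 traces the edges.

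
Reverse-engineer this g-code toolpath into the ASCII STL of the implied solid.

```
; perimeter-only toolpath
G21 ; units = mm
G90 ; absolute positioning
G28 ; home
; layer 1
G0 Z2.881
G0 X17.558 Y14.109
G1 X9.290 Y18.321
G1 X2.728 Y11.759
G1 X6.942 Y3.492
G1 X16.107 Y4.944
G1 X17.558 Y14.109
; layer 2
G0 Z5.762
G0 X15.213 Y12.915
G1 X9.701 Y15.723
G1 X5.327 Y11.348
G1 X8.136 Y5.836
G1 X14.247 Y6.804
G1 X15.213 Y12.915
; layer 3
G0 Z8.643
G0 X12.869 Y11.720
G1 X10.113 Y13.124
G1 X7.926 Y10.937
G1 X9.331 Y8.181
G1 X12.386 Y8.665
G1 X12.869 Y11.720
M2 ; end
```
solid part
  facet normal 0.0000 0.0000 -1.0000
    outer loop
      vertex 0.129 12.171 0.000
      vertex 8.878 20.920 0.000
      vertex 19.902 15.304 0.000
    endloop
  endfacet
  facet normal 0.0000 0.0000 -1.0000
    outer loop
      vertex 5.748 1.147 0.000
      vertex 0.129 12.171 0.000
      vertex 19.902 15.304 0.000
    endloop
  endfacet
  facet normal 0.0000 0.0000 -1.0000
    outer loop
      vertex 17.968 3.083 0.000
      vertex 5.748 1.147 0.000
      vertex 19.902 15.304 0.000
    endloop
  endfacet
  facet normal 0.3651 0.7166 0.5943
    outer loop
      vertex 19.902 15.304 0.000
      vertex 8.878 20.920 0.000
      vertex 10.525 10.525 11.524
    endloop
  endfacet
  facet normal -0.5687 0.5687 0.5943
    outer loop
      vertex 8.878 20.920 0.000
      vertex 0.129 12.171 0.000
      vertex 10.525 10.525 11.524
    endloop
  endfacet
  facet normal -0.7166 -0.3652 0.5943
    outer loop
      vertex 0.129 12.171 0.000
      vertex 5.748 1.147 0.000
      vertex 10.525 10.525 11.524
    endloop
  endfacet
  facet normal 0.1258 -0.7944 0.5943
    outer loop
      vertex 5.748 1.147 0.000
      vertex 17.968 3.083 0.000
      vertex 10.525 10.525 11.524
    endloop
  endfacet
  facet normal 0.7944 -0.1257 0.5943
    outer loop
      vertex 17.968 3.083 0.000
      vertex 19.902 15.304 0.000
      vertex 10.525 10.525 11.524
    endloop
  endfacet
endsolid part

The G0 Z moves step by Δz≈2.881 mm. The G1 loops shrink linearly with z, so the solid tapers from its base footprint up to z≈11.5. Closing with a flat bottom cap and the tapered top and triangulating gives 8 facets — a regular 5-sided pyramid, base circumscribed radius ≈ 10.5 mm, apex at z ≈ 11.5 mm.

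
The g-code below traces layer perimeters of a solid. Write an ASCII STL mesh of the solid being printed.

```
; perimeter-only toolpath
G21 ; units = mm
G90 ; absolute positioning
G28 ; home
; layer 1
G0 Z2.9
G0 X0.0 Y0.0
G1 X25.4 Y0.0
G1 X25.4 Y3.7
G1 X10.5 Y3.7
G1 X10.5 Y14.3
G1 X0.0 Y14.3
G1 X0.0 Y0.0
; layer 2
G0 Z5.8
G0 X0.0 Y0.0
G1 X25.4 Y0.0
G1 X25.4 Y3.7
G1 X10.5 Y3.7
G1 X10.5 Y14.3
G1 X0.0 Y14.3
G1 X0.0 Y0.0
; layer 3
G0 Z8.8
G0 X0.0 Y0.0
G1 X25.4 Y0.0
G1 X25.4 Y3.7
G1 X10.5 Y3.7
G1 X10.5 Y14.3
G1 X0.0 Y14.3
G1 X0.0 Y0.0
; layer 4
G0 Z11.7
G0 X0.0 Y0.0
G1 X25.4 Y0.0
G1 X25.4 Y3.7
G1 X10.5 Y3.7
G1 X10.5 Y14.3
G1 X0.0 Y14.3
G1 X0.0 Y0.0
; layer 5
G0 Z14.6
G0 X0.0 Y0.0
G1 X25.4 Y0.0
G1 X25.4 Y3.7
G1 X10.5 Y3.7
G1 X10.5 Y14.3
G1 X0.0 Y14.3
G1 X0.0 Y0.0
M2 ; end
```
solid part
  facet normal 0.0000 0.0000 -1.0000
    outer loop
      vertex 25.4 3.7 0.0
      vertex 25.4 0.0 0.0
      vertex 0.0 0.0 0.0
    endloop
  endfacet
  facet normal 0.0000 0.0000 -1.0000
    outer loop
      vertex 10.5 3.7 0.0
      vertex 25.4 3.7 0.0
      vertex 0.0 0.0 0.0
    endloop
  endfacet
  facet normal 0.0000 0.0000 -1.0000
    outer loop
      vertex 10.5 14.3 0.0
      vertex 10.5 3.7 0.0
      vertex 0.0 0.0 0.0
    endloop
  endfacet
  facet normal 0.0000 0.0000 -1.0000
    outer loop
      vertex 0.0 14.3 0.0
      vertex 10.5 14.3 0.0
      vertex 0.0 0.0 0.0
    endloop
  endfacet
  facet normal 0.0000 0.0000 1.0000
    outer loop
      vertex 0.0 0.0 14.6
      vertex 25.4 0.0 14.6
      vertex 25.4 3.7 14.6
    endloop
  endfacet
  facet normal 0.0000 0.0000 1.0000
    outer loop
      vertex 0.0 0.0 14.6
      vertex 25.4 3.7 14.6
      vertex 10.5 3.7 14.6
    endloop
  endfacet
  facet normal 0.0000 0.0000 1.0000
    outer loop
      vertex 0.0 0.0 14.6
      vertex 10.5 3.7 14.6
      vertex 10.5 14.3 14.6
    endloop
  endfacet
  facet normal 0.0000 0.0000 1.0000
    outer loop
      vertex 0.0 0.0 14.6
      vertex 10.5 14.3 14.6
      vertex 0.0 14.3 14.6
    endloop
  endfacet
  facet normal 0.0000 -1.0000 0.0000
    outer loop
      vertex 0.0 0.0 0.0
      vertex 25.4 0.0 0.0
      vertex 25.4 0.0 14.6
    endloop
  endfacet
  facet normal 0.0000 -1.0000 0.0000
    outer loop
      vertex 0.0 0.0 0.0
      vertex 25.4 0.0 14.6
      vertex 0.0 0.0 14.6
    endloop
  endfacet
  facet normal 1.0000 0.0000 0.0000
    outer loop
      vertex 25.4 0.0 0.0
      vertex 25.4 3.7 0.0
      vertex 25.4 3.7 14.6
    endloop
  endfacet
  facet normal 1.0000 0.0000 0.0000
    outer loop
      vertex 25.4 0.0 0.0
      vertex 25.4 3.7 14.6
      vertex 25.4 0.0 14.6
    endloop
  endfacet
  facet normal 0.0000 1.0000 0.0000
    outer loop
      vertex 25.4 3.7 0.0
      vertex 10.5 3.7 0.0
      vertex 10.5 3.7 14.6
    endloop
  endfacet
  facet normal 0.0000 1.0000 0.0000
    outer loop
      vertex 25.4 3.7 0.0
      vertex 10.5 3.7 14.6
      vertex 25.4 3.7 14.6
    endloop
  endfacet
  facet normal 1.0000 0.0000 0.0000
    outer loop
      vertex 10.5 3.7 0.0
      vertex 10.5 14.3 0.0
      vertex 10.5 14.3 14.6
    endloop
  endfacet
  facet normal 1.0000 0.0000 0.0000
    outer loop
      vertex 10.5 3.7 0.0
      vertex 10.5 14.3 14.6
      vertex 10.5 3.7 14.6
    endloop
  endfacet
  facet normal 0.0000 1.0000 0.0000
    outer loop
      vertex 10.5 14.3 0.0
      vertex 0.0 14.3 0.0
      vertex 0.0 14.3 14.6
    endloop
  endfacet
  facet normal 0.0000 1.0000 0.0000
    outer loop
      vertex 10.5 14.3 0.0
      vertex 0.0 14.3 14.6
      vertex 10.5 14.3 14.6
    endloop
  endfacet
  facet normal -1.0000 0.0000 0.0000
    outer loop
      vertex 0.0 14.3 0.0
      vertex 0.0 0.0 0.0
      vertex 0.0 0.0 14.6
    endloop
  endfacet
  facet normal -1.0000 0.0000 0.0000
    outer loop
      vertex 0.0 14.3 0.0
      vertex 0.0 0.0 14.6
      vertex 0.0 14.3 14.6
    endloop
  endfacet
endsolid part

The G0 Z moves step by Δz≈2.9 mm. Every layer's G1 loop is the same polygon, so the solid is a straight extrusion of it from z=0 to z≈14.6. Closing with flat bottom and top caps and triangulating gives 20 facets — an L-shaped prism: outer 25.4 × 14.3 mm, arm thicknesses ≈ 3.7 mm (horizontal) and 10.5 mm (vertical), extruded 14.6 mm in z.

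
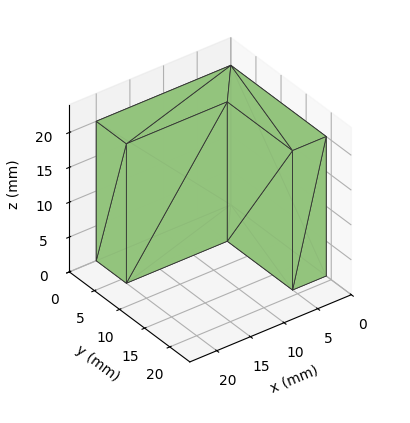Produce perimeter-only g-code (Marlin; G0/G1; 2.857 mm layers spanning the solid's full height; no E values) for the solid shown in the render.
Reading the render: the shape is an L-shaped prism: outer 20 × 19 mm, arm thicknesses ≈ 6 mm (horizontal) and 5 mm (vertical), extruded 20 mm in z (dimensions read to the nearest mm from the axis ticks). For the g-code, the solid's height is divided into equal slices at the stated Δz and each level perimeter traced with G1 moves after a G0 lift.

; perimeter-only toolpath
G21 ; units = mm
G90 ; absolute positioning
G28 ; home
; layer 1
G0 Z2.857
G0 X0.000 Y0.000
G1 X20.000 Y0.000
G1 X20.000 Y6.000
G1 X5.000 Y6.000
G1 X5.000 Y19.000
G1 X0.000 Y19.000
G1 X0.000 Y0.000
; layer 2
G0 Z5.714
G0 X0.000 Y0.000
G1 X20.000 Y0.000
G1 X20.000 Y6.000
G1 X5.000 Y6.000
G1 X5.000 Y19.000
G1 X0.000 Y19.000
G1 X0.000 Y0.000
; layer 3
G0 Z8.571
G0 X0.000 Y0.000
G1 X20.000 Y0.000
G1 X20.000 Y6.000
G1 X5.000 Y6.000
G1 X5.000 Y19.000
G1 X0.000 Y19.000
G1 X0.000 Y0.000
; layer 4
G0 Z11.429
G0 X0.000 Y0.000
G1 X20.000 Y0.000
G1 X20.000 Y6.000
G1 X5.000 Y6.000
G1 X5.000 Y19.000
G1 X0.000 Y19.000
G1 X0.000 Y0.000
; layer 5
G0 Z14.286
G0 X0.000 Y0.000
G1 X20.000 Y0.000
G1 X20.000 Y6.000
G1 X5.000 Y6.000
G1 X5.000 Y19.000
G1 X0.000 Y19.000
G1 X0.000 Y0.000
; layer 6
G0 Z17.143
G0 X0.000 Y0.000
G1 X20.000 Y0.000
G1 X20.000 Y6.000
G1 X5.000 Y6.000
G1 X5.000 Y19.000
G1 X0.000 Y19.000
G1 X0.000 Y0.000
; layer 7
G0 Z20.000
G0 X0.000 Y0.000
G1 X20.000 Y0.000
G1 X20.000 Y6.000
G1 X5.000 Y6.000
G1 X5.000 Y19.000
G1 X0.000 Y19.000
G1 X0.000 Y0.000
M2 ; end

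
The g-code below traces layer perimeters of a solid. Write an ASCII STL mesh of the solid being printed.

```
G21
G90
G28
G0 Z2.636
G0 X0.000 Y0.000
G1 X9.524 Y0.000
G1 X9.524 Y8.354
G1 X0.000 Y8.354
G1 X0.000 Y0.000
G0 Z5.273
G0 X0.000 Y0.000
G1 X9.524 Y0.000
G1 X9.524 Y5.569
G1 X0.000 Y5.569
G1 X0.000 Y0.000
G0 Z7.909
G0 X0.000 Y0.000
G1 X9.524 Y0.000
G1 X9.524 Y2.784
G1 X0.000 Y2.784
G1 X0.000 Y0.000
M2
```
solid part
  facet normal 0.0000 0.0000 -1.0000
    outer loop
      vertex 9.524 11.138 0.000
      vertex 9.524 0.000 0.000
      vertex 0.000 0.000 0.000
    endloop
  endfacet
  facet normal 0.0000 0.0000 -1.0000
    outer loop
      vertex 0.000 11.138 0.000
      vertex 9.524 11.138 0.000
      vertex 0.000 0.000 0.000
    endloop
  endfacet
  facet normal 0.0000 -1.0000 0.0000
    outer loop
      vertex 0.000 0.000 0.000
      vertex 9.524 0.000 0.000
      vertex 9.524 0.000 10.546
    endloop
  endfacet
  facet normal 0.0000 -1.0000 0.0000
    outer loop
      vertex 0.000 0.000 0.000
      vertex 9.524 0.000 10.546
      vertex 0.000 0.000 10.546
    endloop
  endfacet
  facet normal 0.0000 0.6875 0.7261
    outer loop
      vertex 0.000 0.000 10.546
      vertex 9.524 0.000 10.546
      vertex 9.524 11.138 0.000
    endloop
  endfacet
  facet normal 0.0000 0.6875 0.7261
    outer loop
      vertex 0.000 0.000 10.546
      vertex 9.524 11.138 0.000
      vertex 0.000 11.138 0.000
    endloop
  endfacet
  facet normal -1.0000 0.0000 0.0000
    outer loop
      vertex 0.000 0.000 10.546
      vertex 0.000 11.138 0.000
      vertex 0.000 0.000 0.000
    endloop
  endfacet
  facet normal 1.0000 0.0000 0.0000
    outer loop
      vertex 9.524 0.000 0.000
      vertex 9.524 11.138 0.000
      vertex 9.524 0.000 10.546
    endloop
  endfacet
endsolid part

The G0 Z moves step by Δz≈2.636 mm. The G1 loops shrink linearly with z, so the solid tapers from its base footprint up to z≈10.5. Closing with a flat bottom cap and the tapered top and triangulating gives 8 facets — a wedge (ramp): 9.52 × 11.1 mm base, rising to 10.5 mm along the y=0 edge and sloping linearly to z=0 at y=11.1.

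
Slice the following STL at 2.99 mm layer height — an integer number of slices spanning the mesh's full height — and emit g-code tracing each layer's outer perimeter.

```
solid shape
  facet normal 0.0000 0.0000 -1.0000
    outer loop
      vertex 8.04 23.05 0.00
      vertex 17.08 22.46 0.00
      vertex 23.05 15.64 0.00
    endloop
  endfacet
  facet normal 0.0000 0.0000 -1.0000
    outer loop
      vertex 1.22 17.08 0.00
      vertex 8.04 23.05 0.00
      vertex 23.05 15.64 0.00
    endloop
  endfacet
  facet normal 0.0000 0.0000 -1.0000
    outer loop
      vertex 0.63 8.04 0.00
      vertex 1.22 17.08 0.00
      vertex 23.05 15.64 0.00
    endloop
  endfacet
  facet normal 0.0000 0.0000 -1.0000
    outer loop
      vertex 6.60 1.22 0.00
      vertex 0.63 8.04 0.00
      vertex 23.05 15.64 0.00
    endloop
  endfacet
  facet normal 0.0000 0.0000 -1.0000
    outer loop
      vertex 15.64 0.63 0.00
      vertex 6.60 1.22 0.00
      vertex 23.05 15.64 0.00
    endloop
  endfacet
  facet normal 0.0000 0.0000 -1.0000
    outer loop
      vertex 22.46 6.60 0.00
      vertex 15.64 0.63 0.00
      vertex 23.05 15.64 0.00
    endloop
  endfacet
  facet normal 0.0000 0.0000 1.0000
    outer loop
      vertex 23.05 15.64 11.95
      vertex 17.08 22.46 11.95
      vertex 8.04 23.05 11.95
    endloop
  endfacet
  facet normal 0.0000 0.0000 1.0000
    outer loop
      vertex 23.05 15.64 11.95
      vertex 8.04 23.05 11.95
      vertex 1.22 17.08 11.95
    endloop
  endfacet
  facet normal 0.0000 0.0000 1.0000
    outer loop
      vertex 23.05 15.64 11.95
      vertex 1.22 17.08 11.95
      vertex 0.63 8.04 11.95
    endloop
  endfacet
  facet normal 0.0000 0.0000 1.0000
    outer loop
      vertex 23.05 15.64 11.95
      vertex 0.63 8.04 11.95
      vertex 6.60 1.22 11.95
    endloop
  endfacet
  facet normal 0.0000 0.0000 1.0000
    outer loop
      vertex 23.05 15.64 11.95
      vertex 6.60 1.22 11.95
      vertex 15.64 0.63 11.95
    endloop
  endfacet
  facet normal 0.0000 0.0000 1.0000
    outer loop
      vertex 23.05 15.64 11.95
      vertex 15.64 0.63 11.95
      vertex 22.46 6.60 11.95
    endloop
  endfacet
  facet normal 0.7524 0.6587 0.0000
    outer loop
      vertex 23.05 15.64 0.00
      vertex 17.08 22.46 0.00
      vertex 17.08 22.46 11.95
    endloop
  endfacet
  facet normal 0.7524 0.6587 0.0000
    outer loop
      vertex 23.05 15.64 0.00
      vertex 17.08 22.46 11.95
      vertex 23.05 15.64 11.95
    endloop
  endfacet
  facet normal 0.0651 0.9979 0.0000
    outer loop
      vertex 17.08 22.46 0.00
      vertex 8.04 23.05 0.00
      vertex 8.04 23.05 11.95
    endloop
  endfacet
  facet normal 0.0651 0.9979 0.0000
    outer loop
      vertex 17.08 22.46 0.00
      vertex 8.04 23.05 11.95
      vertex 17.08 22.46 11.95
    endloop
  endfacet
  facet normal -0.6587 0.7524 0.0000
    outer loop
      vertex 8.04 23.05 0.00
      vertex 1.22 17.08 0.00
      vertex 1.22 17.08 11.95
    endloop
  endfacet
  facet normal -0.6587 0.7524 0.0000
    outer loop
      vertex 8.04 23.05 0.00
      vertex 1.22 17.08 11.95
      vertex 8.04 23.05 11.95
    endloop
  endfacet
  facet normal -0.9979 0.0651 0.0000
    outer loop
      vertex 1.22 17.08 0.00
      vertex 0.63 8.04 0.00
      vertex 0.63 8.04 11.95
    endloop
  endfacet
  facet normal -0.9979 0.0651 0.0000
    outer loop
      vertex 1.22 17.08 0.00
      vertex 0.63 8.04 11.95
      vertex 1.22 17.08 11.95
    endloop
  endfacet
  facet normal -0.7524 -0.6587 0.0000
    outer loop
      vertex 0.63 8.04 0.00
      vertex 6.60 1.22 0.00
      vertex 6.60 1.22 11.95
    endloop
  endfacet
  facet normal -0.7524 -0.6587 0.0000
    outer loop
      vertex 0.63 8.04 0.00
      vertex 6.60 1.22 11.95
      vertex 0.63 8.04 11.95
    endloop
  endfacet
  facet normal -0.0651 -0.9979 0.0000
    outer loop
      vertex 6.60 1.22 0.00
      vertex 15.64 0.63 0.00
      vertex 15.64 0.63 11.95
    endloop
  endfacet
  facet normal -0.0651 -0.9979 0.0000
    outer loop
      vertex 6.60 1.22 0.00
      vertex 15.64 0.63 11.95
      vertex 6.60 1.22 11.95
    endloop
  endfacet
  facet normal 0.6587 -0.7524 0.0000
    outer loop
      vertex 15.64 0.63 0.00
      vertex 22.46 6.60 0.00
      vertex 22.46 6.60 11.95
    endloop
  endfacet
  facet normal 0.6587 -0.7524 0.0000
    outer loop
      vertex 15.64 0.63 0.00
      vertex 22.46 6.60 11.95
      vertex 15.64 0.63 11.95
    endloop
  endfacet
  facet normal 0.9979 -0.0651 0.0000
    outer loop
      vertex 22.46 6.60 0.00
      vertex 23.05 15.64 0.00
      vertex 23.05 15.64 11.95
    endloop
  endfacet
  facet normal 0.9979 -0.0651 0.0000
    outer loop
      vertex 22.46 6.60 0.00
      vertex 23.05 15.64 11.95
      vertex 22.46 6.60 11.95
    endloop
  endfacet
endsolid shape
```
; perimeter-only toolpath
G21 ; units = mm
G90 ; absolute positioning
G28 ; home
; layer 1
G0 Z2.99
G0 X23.05 Y15.64
G1 X17.08 Y22.46
G1 X8.04 Y23.05
G1 X1.22 Y17.08
G1 X0.63 Y8.04
G1 X6.60 Y1.22
G1 X15.64 Y0.63
G1 X22.46 Y6.60
G1 X23.05 Y15.64
; layer 2
G0 Z5.97
G0 X23.05 Y15.64
G1 X17.08 Y22.46
G1 X8.04 Y23.05
G1 X1.22 Y17.08
G1 X0.63 Y8.04
G1 X6.60 Y1.22
G1 X15.64 Y0.63
G1 X22.46 Y6.60
G1 X23.05 Y15.64
; layer 3
G0 Z8.96
G0 X23.05 Y15.64
G1 X17.08 Y22.46
G1 X8.04 Y23.05
G1 X1.22 Y17.08
G1 X0.63 Y8.04
G1 X6.60 Y1.22
G1 X15.64 Y0.63
G1 X22.46 Y6.60
G1 X23.05 Y15.64
; layer 4
G0 Z11.95
G0 X23.05 Y15.64
G1 X17.08 Y22.46
G1 X8.04 Y23.05
G1 X1.22 Y17.08
G1 X0.63 Y8.04
G1 X6.60 Y1.22
G1 X15.64 Y0.63
G1 X22.46 Y6.60
G1 X23.05 Y15.64
M2 ; end

The solid is a regular 8-sided prism (a cylinder approximated with 8 flat sides), circumscribed radius ≈ 11.8 mm, height ≈ 11.9 mm. Slicing at Δz = 2.99 mm — 4 equal slices spanning the solid's height, so layer i sits at z = i·h/4 — gives 4 non-empty perimeters. Each is a 8-segment closed polygon; G0 lifts to the layer z and rapids to the start vertex, then G1 traces the edges.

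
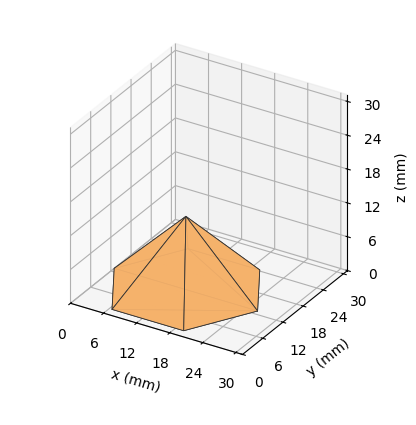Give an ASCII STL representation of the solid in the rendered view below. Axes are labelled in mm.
Reading the render: the shape is a regular 6-sided pyramid, base circumscribed radius ≈ 13 mm, apex at z ≈ 13 mm (dimensions read to the nearest mm from the axis ticks). For the STL, each face is triangulated and given an outward normal.

solid part
  facet normal 0.0000 0.0000 -1.0000
    outer loop
      vertex 6.5 24.3 0.0
      vertex 19.5 24.3 0.0
      vertex 26.0 13.0 0.0
    endloop
  endfacet
  facet normal 0.0000 0.0000 -1.0000
    outer loop
      vertex 0.0 13.0 0.0
      vertex 6.5 24.3 0.0
      vertex 26.0 13.0 0.0
    endloop
  endfacet
  facet normal 0.0000 0.0000 -1.0000
    outer loop
      vertex 6.5 1.7 0.0
      vertex 0.0 13.0 0.0
      vertex 26.0 13.0 0.0
    endloop
  endfacet
  facet normal 0.0000 0.0000 -1.0000
    outer loop
      vertex 19.5 1.7 0.0
      vertex 6.5 1.7 0.0
      vertex 26.0 13.0 0.0
    endloop
  endfacet
  facet normal 0.6550 0.3768 0.6550
    outer loop
      vertex 26.0 13.0 0.0
      vertex 19.5 24.3 0.0
      vertex 13.0 13.0 13.0
    endloop
  endfacet
  facet normal 0.0000 0.7547 0.6560
    outer loop
      vertex 19.5 24.3 0.0
      vertex 6.5 24.3 0.0
      vertex 13.0 13.0 13.0
    endloop
  endfacet
  facet normal -0.6550 0.3768 0.6550
    outer loop
      vertex 6.5 24.3 0.0
      vertex 0.0 13.0 0.0
      vertex 13.0 13.0 13.0
    endloop
  endfacet
  facet normal -0.6550 -0.3768 0.6550
    outer loop
      vertex 0.0 13.0 0.0
      vertex 6.5 1.7 0.0
      vertex 13.0 13.0 13.0
    endloop
  endfacet
  facet normal 0.0000 -0.7547 0.6560
    outer loop
      vertex 6.5 1.7 0.0
      vertex 19.5 1.7 0.0
      vertex 13.0 13.0 13.0
    endloop
  endfacet
  facet normal 0.6550 -0.3768 0.6550
    outer loop
      vertex 19.5 1.7 0.0
      vertex 26.0 13.0 0.0
      vertex 13.0 13.0 13.0
    endloop
  endfacet
endsolid part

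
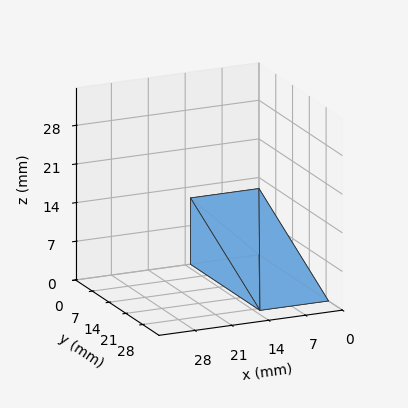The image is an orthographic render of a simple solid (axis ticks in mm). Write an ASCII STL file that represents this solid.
Reading the render: the shape is a wedge (ramp): 13 × 29 mm base, rising to 12 mm along the y=0 edge and sloping linearly to z=0 at y=29 (dimensions read to the nearest mm from the axis ticks). For the STL, each face is triangulated and given an outward normal.

solid part
  facet normal 0.0000 0.0000 -1.0000
    outer loop
      vertex 13.00 29.00 0.00
      vertex 13.00 0.00 0.00
      vertex 0.00 0.00 0.00
    endloop
  endfacet
  facet normal 0.0000 0.0000 -1.0000
    outer loop
      vertex 0.00 29.00 0.00
      vertex 13.00 29.00 0.00
      vertex 0.00 0.00 0.00
    endloop
  endfacet
  facet normal 0.0000 -1.0000 0.0000
    outer loop
      vertex 0.00 0.00 0.00
      vertex 13.00 0.00 0.00
      vertex 13.00 0.00 12.00
    endloop
  endfacet
  facet normal 0.0000 -1.0000 0.0000
    outer loop
      vertex 0.00 0.00 0.00
      vertex 13.00 0.00 12.00
      vertex 0.00 0.00 12.00
    endloop
  endfacet
  facet normal 0.0000 0.3824 0.9240
    outer loop
      vertex 0.00 0.00 12.00
      vertex 13.00 0.00 12.00
      vertex 13.00 29.00 0.00
    endloop
  endfacet
  facet normal 0.0000 0.3824 0.9240
    outer loop
      vertex 0.00 0.00 12.00
      vertex 13.00 29.00 0.00
      vertex 0.00 29.00 0.00
    endloop
  endfacet
  facet normal -1.0000 0.0000 0.0000
    outer loop
      vertex 0.00 0.00 12.00
      vertex 0.00 29.00 0.00
      vertex 0.00 0.00 0.00
    endloop
  endfacet
  facet normal 1.0000 0.0000 0.0000
    outer loop
      vertex 13.00 0.00 0.00
      vertex 13.00 29.00 0.00
      vertex 13.00 0.00 12.00
    endloop
  endfacet
endsolid part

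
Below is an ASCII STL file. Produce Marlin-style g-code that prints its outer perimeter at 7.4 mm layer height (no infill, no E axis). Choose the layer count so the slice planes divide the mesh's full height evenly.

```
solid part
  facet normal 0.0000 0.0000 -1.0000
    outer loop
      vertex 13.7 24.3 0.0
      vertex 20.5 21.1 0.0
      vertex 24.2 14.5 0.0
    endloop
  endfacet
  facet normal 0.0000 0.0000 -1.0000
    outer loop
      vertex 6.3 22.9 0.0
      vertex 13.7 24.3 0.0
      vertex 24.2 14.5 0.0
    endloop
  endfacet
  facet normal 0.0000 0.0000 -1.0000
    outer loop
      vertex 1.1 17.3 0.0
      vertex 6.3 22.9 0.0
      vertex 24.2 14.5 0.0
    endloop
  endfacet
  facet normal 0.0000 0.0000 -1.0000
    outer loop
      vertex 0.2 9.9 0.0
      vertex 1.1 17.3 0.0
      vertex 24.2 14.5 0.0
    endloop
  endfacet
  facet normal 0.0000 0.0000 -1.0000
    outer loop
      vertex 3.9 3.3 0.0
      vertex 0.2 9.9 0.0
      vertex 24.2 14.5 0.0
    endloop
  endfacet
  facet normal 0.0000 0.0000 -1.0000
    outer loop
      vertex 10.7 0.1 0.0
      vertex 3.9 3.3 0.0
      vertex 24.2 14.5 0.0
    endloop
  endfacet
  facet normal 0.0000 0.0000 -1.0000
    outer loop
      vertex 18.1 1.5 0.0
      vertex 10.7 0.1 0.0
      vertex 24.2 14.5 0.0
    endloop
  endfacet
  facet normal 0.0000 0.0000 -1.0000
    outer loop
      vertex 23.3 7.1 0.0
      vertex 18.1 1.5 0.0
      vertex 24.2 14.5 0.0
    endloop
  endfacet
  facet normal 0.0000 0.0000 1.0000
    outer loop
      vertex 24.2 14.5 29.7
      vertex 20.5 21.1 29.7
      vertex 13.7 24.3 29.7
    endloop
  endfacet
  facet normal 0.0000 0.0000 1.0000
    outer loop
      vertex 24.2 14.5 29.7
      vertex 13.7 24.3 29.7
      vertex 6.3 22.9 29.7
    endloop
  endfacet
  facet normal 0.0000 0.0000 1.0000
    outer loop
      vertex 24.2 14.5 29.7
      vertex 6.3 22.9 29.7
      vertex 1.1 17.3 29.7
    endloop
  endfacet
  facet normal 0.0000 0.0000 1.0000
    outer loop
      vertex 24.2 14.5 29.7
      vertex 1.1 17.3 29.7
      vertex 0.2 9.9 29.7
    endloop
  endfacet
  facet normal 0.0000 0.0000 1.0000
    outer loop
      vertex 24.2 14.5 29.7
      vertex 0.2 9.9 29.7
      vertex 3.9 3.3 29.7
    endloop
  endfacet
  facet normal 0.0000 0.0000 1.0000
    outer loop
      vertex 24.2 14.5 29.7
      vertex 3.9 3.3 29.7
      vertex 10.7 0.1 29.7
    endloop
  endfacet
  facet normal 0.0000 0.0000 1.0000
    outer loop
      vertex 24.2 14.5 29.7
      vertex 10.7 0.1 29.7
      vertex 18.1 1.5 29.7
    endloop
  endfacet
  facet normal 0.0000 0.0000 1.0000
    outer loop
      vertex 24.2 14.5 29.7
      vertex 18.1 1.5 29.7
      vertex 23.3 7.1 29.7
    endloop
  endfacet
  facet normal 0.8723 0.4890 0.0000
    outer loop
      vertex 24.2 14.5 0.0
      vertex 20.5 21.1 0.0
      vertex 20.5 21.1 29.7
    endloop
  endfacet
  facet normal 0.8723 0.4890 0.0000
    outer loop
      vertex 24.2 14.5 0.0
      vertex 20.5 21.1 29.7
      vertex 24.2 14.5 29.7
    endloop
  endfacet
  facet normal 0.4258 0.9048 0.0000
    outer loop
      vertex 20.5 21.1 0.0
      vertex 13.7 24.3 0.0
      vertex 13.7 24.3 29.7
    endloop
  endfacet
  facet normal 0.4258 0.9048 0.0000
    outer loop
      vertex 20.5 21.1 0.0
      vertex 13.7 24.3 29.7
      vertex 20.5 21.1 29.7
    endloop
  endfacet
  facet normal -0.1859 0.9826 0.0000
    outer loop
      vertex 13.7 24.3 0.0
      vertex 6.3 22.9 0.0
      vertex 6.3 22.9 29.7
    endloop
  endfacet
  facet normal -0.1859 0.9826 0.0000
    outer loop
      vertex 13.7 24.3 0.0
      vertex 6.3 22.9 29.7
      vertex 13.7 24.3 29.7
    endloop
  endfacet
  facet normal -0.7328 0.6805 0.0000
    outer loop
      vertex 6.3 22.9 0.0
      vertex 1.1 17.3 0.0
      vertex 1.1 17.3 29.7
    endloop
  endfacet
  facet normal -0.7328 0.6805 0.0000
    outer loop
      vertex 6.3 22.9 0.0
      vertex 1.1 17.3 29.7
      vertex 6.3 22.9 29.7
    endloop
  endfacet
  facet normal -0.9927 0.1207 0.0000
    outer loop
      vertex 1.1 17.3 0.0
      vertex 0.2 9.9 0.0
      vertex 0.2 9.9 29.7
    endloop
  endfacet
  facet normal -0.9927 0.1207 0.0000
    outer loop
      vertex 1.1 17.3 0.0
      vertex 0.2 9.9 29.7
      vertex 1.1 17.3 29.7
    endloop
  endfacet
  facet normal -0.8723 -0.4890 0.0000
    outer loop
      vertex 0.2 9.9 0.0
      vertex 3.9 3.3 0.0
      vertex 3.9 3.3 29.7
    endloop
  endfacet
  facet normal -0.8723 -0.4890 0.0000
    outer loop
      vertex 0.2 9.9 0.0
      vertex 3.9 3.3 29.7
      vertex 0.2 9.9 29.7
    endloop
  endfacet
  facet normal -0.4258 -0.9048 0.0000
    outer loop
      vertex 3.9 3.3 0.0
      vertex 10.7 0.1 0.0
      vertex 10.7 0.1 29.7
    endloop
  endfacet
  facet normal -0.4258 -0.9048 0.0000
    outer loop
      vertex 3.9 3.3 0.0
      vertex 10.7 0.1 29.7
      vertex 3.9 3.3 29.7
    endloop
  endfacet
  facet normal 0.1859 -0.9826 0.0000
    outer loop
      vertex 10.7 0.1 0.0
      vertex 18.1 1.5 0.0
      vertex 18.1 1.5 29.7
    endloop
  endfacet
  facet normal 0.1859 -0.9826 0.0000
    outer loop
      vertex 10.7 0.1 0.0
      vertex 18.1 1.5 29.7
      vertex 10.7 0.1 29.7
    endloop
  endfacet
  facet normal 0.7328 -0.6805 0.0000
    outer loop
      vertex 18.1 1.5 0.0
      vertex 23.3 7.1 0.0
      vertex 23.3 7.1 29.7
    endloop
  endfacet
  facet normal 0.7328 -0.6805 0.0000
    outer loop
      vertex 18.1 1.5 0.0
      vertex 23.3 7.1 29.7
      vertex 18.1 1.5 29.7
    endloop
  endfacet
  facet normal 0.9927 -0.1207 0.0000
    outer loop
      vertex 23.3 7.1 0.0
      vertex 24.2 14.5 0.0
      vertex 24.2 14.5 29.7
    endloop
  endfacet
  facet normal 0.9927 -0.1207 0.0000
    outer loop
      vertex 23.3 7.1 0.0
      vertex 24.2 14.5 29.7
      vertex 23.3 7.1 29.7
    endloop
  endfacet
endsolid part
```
; perimeter-only toolpath
G21 ; units = mm
G90 ; absolute positioning
G28 ; home
; layer 1
G0 Z7.4
G0 X24.2 Y14.5
G1 X20.5 Y21.1
G1 X13.7 Y24.3
G1 X6.3 Y22.9
G1 X1.1 Y17.3
G1 X0.2 Y9.9
G1 X3.9 Y3.3
G1 X10.7 Y0.1
G1 X18.1 Y1.5
G1 X23.3 Y7.1
G1 X24.2 Y14.5
; layer 2
G0 Z14.8
G0 X24.2 Y14.5
G1 X20.5 Y21.1
G1 X13.7 Y24.3
G1 X6.3 Y22.9
G1 X1.1 Y17.3
G1 X0.2 Y9.9
G1 X3.9 Y3.3
G1 X10.7 Y0.1
G1 X18.1 Y1.5
G1 X23.3 Y7.1
G1 X24.2 Y14.5
; layer 3
G0 Z22.3
G0 X24.2 Y14.5
G1 X20.5 Y21.1
G1 X13.7 Y24.3
G1 X6.3 Y22.9
G1 X1.1 Y17.3
G1 X0.2 Y9.9
G1 X3.9 Y3.3
G1 X10.7 Y0.1
G1 X18.1 Y1.5
G1 X23.3 Y7.1
G1 X24.2 Y14.5
; layer 4
G0 Z29.7
G0 X24.2 Y14.5
G1 X20.5 Y21.1
G1 X13.7 Y24.3
G1 X6.3 Y22.9
G1 X1.1 Y17.3
G1 X0.2 Y9.9
G1 X3.9 Y3.3
G1 X10.7 Y0.1
G1 X18.1 Y1.5
G1 X23.3 Y7.1
G1 X24.2 Y14.5
M2 ; end

The solid is a regular 10-sided prism (a cylinder approximated with 10 flat sides), circumscribed radius ≈ 12.2 mm, height ≈ 29.7 mm. Slicing at Δz = 7.4 mm — 4 equal slices spanning the solid's height, so layer i sits at z = i·h/4 — gives 4 non-empty perimeters. Each is a 10-segment closed polygon; G0 lifts to the layer z and rapids to the start vertex, then G1 traces the edges.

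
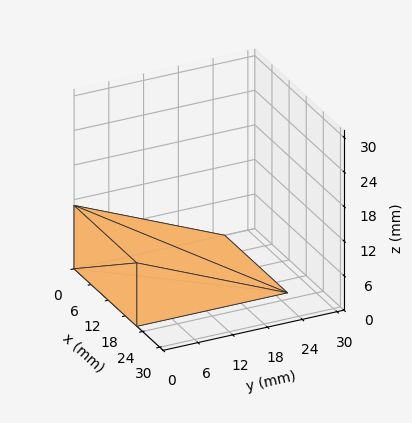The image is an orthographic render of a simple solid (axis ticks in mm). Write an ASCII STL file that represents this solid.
Reading the render: the shape is a wedge (ramp): 22 × 26 mm base, rising to 11 mm along the y=0 edge and sloping linearly to z=0 at y=26 (dimensions read to the nearest mm from the axis ticks). For the STL, each face is triangulated and given an outward normal.

solid part
  facet normal 0.0000 0.0000 -1.0000
    outer loop
      vertex 22.0 26.0 0.0
      vertex 22.0 0.0 0.0
      vertex 0.0 0.0 0.0
    endloop
  endfacet
  facet normal 0.0000 0.0000 -1.0000
    outer loop
      vertex 0.0 26.0 0.0
      vertex 22.0 26.0 0.0
      vertex 0.0 0.0 0.0
    endloop
  endfacet
  facet normal 0.0000 -1.0000 0.0000
    outer loop
      vertex 0.0 0.0 0.0
      vertex 22.0 0.0 0.0
      vertex 22.0 0.0 11.0
    endloop
  endfacet
  facet normal 0.0000 -1.0000 0.0000
    outer loop
      vertex 0.0 0.0 0.0
      vertex 22.0 0.0 11.0
      vertex 0.0 0.0 11.0
    endloop
  endfacet
  facet normal 0.0000 0.3896 0.9210
    outer loop
      vertex 0.0 0.0 11.0
      vertex 22.0 0.0 11.0
      vertex 22.0 26.0 0.0
    endloop
  endfacet
  facet normal 0.0000 0.3896 0.9210
    outer loop
      vertex 0.0 0.0 11.0
      vertex 22.0 26.0 0.0
      vertex 0.0 26.0 0.0
    endloop
  endfacet
  facet normal -1.0000 0.0000 0.0000
    outer loop
      vertex 0.0 0.0 11.0
      vertex 0.0 26.0 0.0
      vertex 0.0 0.0 0.0
    endloop
  endfacet
  facet normal 1.0000 0.0000 0.0000
    outer loop
      vertex 22.0 0.0 0.0
      vertex 22.0 26.0 0.0
      vertex 22.0 0.0 11.0
    endloop
  endfacet
endsolid part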